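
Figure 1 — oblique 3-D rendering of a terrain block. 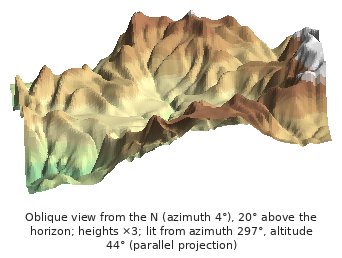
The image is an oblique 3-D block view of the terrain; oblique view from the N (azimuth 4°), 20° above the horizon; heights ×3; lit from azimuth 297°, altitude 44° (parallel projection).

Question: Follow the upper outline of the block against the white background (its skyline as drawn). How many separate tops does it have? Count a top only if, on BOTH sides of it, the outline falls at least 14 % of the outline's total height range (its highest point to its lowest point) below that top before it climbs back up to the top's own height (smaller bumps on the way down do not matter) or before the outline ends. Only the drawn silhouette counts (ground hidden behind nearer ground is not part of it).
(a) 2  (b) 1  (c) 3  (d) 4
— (a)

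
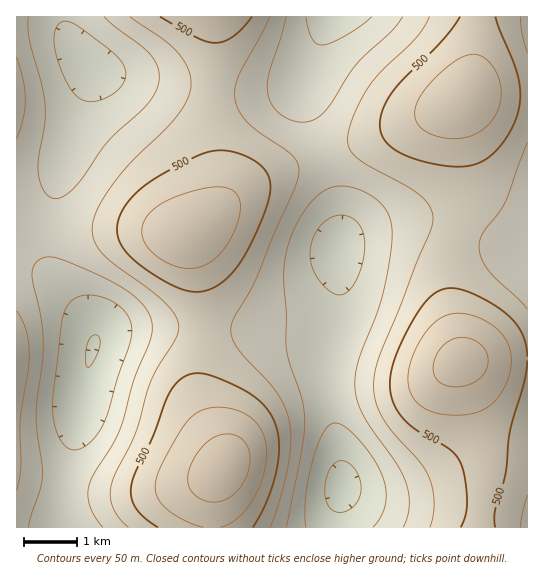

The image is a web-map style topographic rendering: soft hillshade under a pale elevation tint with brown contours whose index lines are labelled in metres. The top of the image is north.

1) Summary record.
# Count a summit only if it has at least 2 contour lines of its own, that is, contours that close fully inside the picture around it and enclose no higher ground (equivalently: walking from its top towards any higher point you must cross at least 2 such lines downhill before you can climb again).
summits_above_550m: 2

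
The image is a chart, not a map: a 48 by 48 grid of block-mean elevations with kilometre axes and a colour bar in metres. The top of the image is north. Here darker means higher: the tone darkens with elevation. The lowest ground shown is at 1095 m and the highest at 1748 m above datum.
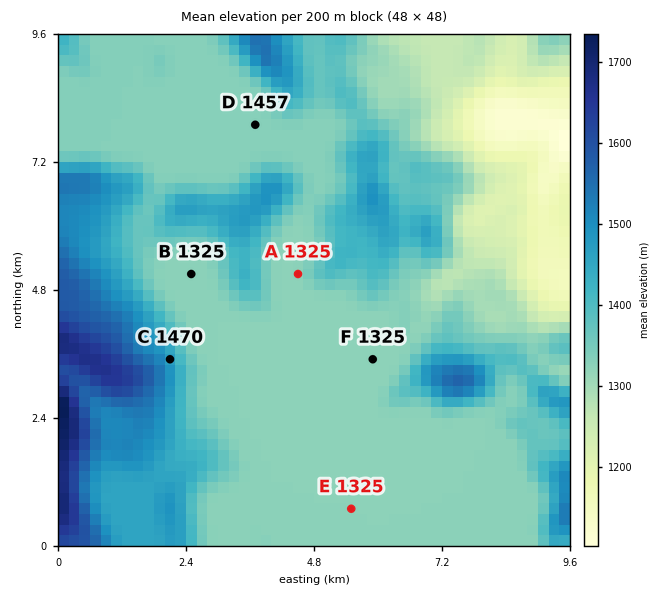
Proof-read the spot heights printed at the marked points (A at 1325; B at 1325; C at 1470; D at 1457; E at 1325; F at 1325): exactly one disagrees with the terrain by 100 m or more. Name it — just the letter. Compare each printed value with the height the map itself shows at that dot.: D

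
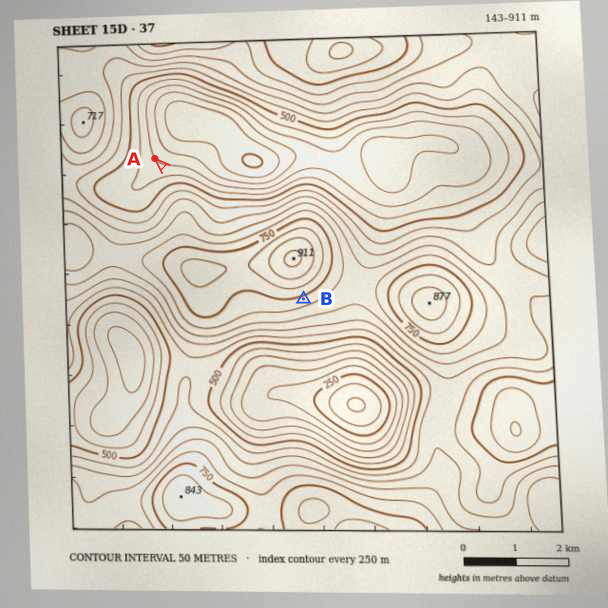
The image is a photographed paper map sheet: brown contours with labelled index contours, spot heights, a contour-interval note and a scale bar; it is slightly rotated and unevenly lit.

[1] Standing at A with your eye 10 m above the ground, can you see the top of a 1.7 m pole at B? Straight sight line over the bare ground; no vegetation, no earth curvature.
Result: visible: false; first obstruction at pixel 173 175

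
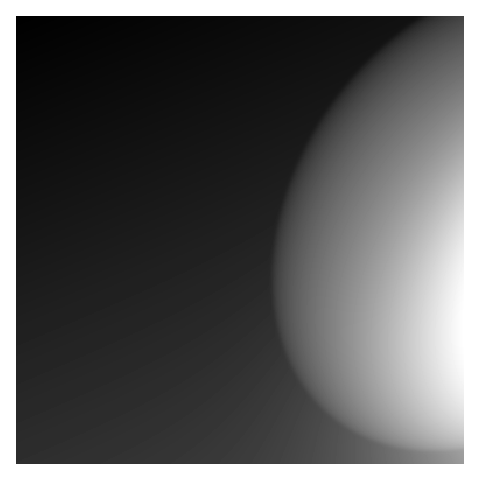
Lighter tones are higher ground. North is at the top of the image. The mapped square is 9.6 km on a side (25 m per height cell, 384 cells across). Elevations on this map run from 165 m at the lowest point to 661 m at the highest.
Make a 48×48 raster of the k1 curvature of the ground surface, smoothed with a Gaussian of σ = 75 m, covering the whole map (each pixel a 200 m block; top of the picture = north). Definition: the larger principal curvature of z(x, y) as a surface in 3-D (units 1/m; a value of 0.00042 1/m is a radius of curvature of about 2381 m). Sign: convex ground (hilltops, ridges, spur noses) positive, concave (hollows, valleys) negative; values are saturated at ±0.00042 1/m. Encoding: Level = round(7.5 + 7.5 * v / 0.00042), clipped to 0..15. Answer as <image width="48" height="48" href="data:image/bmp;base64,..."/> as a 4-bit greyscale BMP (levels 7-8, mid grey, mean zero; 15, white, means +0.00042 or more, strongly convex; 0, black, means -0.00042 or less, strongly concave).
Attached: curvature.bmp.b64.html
<image width="48" height="48" href="data:image/bmp;base64,Qk32BAAAAAAAAHYAAAAoAAAAMAAAADAAAAABAAQAAAAAAIAEAAATCwAAEwsAABAAAAAAAAAAAAAAABEREQAiIiIAMzMzAERERABVVVUAZmZmAHd3dwCIiIgAmZmZAKqqqgC7u7sAzMzMAN3d3QDu7u4A////AIiIiIiIiIiIiIiIiIiIiIiIiIiIiIiIiIiIiIiIiIiIiIiIiIiIiIiIiIiIiJqqqYiIiIiIiIiIiIiIiIiIiIiIiIit/////4iIiIiIiIiIiIiIiIiIiIiIiL/9y6qqu4iIiIiIiIiIiIiIiIiIiIiInvyqmZmZmoiIiIiIiIiIiIiIiIiIiIiK/amZmZmZmYiIiIiIiIiIiIiIiIiIiIi/ypmZmZmZmYiIiIiIiIiIiIiIiIiIiIr7mZiIiIiImYiIiIiIiIiIiIiIiIiIiJ/JmIiIiIiIiIiIiIiIiIiIiIiIiIiIiN6piIiIiIiIiIiIiIiIiIiIiIiIiIiIifuYiIiIiIiIiIiIiIiIiIiIiIiIiIiHjdmYiIiIiIiIiIiIiIiIiIiIiIiIiIiIj7mIiIiIiIiIiIiIiIiIiIiIiIiIiIiIv6mIiIiIiIiIiIiIiIiIiIiIiIiIiIh43ZmIiIiIiIiIiIiIiIiIiIiIiIiIiIh4+5iIiIiIiIiIiIiIiIiIiIiIiIiIiIiI+5iIiIiIiIiIiIiIiIiIiIiIiIiIiIiJ+piIiIiIiIiIiIiIiIiIiIiIiIiIiIiK+piIiIiIiIiIiIiIiIiIiIiIiIiIiIiK+piIiIiIiIiIiIiIiIiIiIiIiIiIiIiK+piIiIiIiIiIiIiIiIiIiIiIiIiIiIiJ+piIiIiIiIiIiIiIiIiIiIiIiIiIiIiJ+piIiIiIiIiIiIiIiIiIiIiIiIiIiIiI+5iIiIiIiIiIiIiIiIiIiIiIiIiIiIiI+5iIiIiIiIiIiIiIiIiIiIiIiIiIiIiI7ZmIiIiIiIiIiIiIiIiIiIiIiIiIiIh4zqmIiIiIiIiIiIiIiIiIiIiIiIiIiIiIn6mIiIiIiIiIiIiIiIiIiIiIiIiIiIiIj8mYiIiIiIiIiIiIiIiIiIiIiIiIiIiIjeqYiIiIiIiIiIiIiIiIiIiIiIiIiIiHifuYiIiIiIiIiIiIiIiIiIiIiIiIiIiIiP2piIiIiIiIiIiIiIiIiIiIiIiIiIiIiL+piIiIiIiIiIiIiIiIiIiIiIiIiIiIiI/KmIiIiIiIiIiIiIiIiIiIiIiIiIiIiIv7mYiIiIiIiIiIiIiIiIiIiIiIiIiIiIj9qYiIiIiIiIiIiIiIiIiIiIiIiIiIiIivuZiIiIiIiIiIiIiIiIiIiIiIiIiIiIiN+pmIiIiIiIiIiIiIiIiIiIiIiIiIiIiI/amIiIiIiIiIiIiIiIiIiIiIiIiIiIiIn8qYiIiIiIiIiIiIiIiIiIiIiIiIiIiIi/ypiIiIiIiIiIiIiIiIiIiIiIiIiIiIiM+6mIiIiIiIiIiIiIiIiIiIiIiIiIiIiI37qYiIiIiIiIiIiIiIiIiIiIiIiIiIiIjfupmIiIiIiIiIiIiIiIiIiIiIiIiIiIiM/KmYiIiIiIiIiIiIiIiIiIiIiIiIiIiIv9qZiIiIiIiIiIiIiIiIiIiIiIiIiIiIif+6mYiIiIiIiIiIiIiIiIiIiIiIiIiIiI39ug=="/>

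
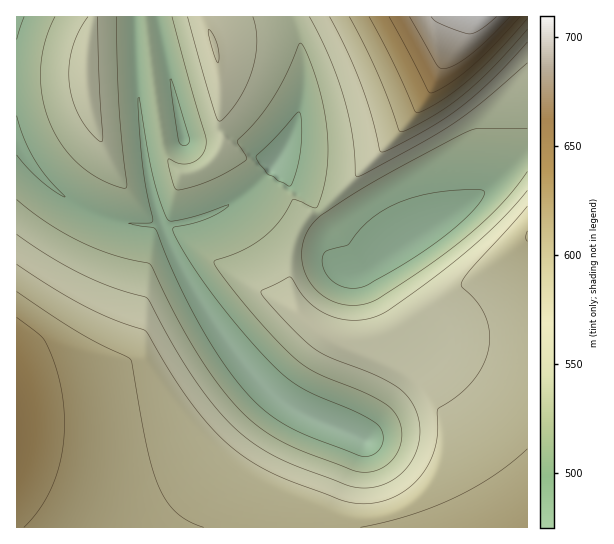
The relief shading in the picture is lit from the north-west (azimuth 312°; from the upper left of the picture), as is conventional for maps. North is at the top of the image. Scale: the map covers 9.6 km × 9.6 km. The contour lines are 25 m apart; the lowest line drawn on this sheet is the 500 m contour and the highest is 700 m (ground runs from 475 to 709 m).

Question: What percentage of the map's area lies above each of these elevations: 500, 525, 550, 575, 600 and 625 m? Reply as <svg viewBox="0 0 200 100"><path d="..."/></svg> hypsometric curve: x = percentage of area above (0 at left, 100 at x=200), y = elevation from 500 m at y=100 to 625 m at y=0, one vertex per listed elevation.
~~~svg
<svg viewBox="0 0 200 100"><path d="M183 100l-49-20-37-20-31-20-33-20-21-20"/></svg>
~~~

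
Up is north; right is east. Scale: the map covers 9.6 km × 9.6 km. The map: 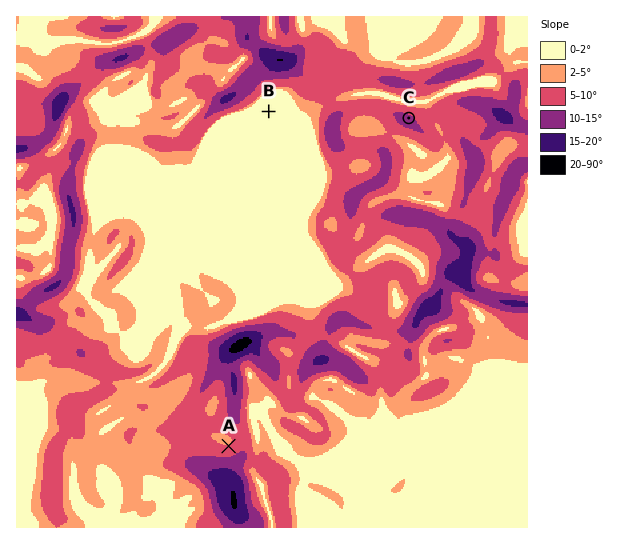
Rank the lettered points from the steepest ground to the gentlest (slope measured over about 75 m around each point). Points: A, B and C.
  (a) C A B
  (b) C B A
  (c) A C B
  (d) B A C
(a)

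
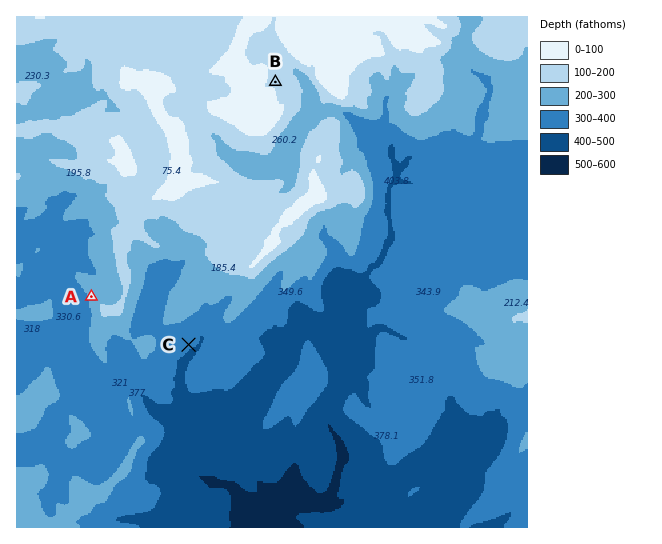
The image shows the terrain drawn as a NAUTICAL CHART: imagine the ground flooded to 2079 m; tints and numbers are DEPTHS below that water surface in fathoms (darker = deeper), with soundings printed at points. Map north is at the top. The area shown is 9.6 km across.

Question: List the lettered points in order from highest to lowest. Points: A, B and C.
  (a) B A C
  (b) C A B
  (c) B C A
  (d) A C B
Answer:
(a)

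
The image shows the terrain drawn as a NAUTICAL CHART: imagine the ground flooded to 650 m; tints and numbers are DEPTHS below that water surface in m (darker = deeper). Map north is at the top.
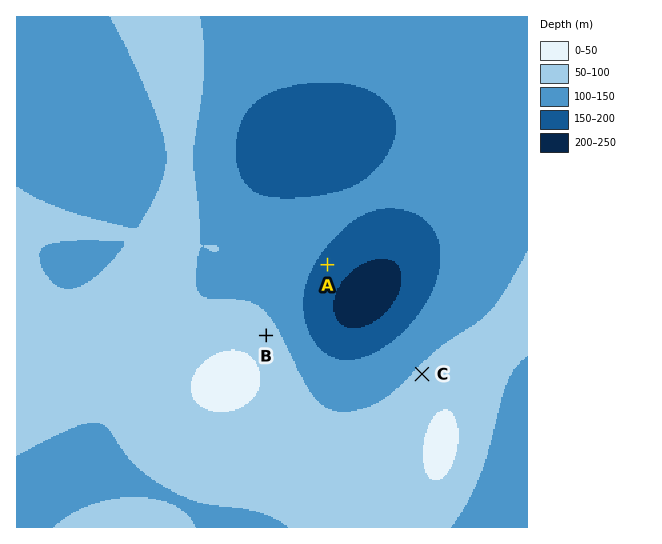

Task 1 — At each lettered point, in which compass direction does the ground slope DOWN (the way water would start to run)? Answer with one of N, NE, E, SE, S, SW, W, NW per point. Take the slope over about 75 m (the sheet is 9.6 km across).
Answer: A SE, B NE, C NW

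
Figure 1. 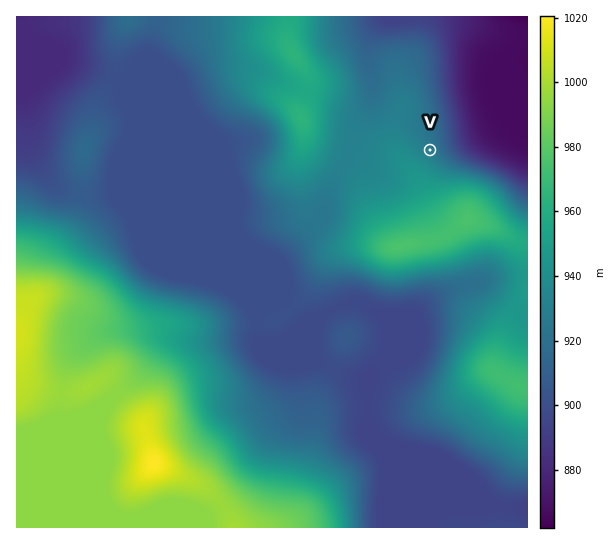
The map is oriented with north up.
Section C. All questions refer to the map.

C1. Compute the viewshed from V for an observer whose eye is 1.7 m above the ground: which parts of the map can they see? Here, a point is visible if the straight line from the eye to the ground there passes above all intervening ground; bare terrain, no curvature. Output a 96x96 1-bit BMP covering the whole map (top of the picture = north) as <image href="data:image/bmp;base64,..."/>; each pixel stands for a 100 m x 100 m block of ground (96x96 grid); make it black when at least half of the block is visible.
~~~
<image width="96" height="96" href="data:image/bmp;base64,Qk2+BAAAAAAAAD4AAAAoAAAAYAAAAGAAAAABAAEAAAAAAIAEAAATCwAAEwsAAAIAAAAAAAAA////AAAAAAAAAAAAAAAAAAAAAAAAAAAAAAAAAAAAAAAAAAAAAAAAAAAAAAAAAAAAAAAAAAAAAAAAAAAAAAAAAAAAAAAAAAAAAAAAAAAAAAAAAAAAAAAAAAAAAAAAAAAAAAAAAAAAAAAAAAAAAAAAAAAAAAAAAAAAAAAAAAAAAAAAAAAAAAAAAAAAAAAAAAAAAAAAAAAAAAAAAAAAAAAAAAAAAAAAAAAAAAAAAAAAAAAAAAAAAAAAAAAAAAAAAAAAAAAAAAAAAAAAAAAAAAAAAAAAAAAAAAAAAAAAAAAAAAAAAAAAAAAAAAAAAAAAAAAAAAAAAAAAAAAAAAAAAAAAAAAAAAAAAAAAAAAAAAAAAAAAAAAAAAAAAAAAAAAAAAAAAAAAAAAAAAAAAAAAAAAAAAAAAAAAAAAAAAAAAAAAAAAAAAAAAAAAAAAAAAAAAAAAAAAAAAAAAAAAAAAAAAAAAAAAAAAAAAAAAAAAAAAAAAAAAAAAAAAAAAAAAAAAAAAAAAAAAAAAAAAAAAAAAAAAAAAAAAAAAAAAAAAAAAAAAAAAAAAAAAAAAAAAAAAAAAAAAAAAAAAAAAAAAAAAAAAAAAAAAAAAAAAAAAAAAAAAAAAAAAAAAAAAAAAAAAAAAAAAAAAAAAAAAAAAAAAAAAAAAAAAAAAAAAAAAAAAAAAAAAAAAAAAAAAAAAAAAAAAAAAAAAAAAAAAAAAAAAAAAAAAAAAAAAAAAAAAAAAAAAAAAAAAAAAAAAAAAAAAAAAAAAAAAAAAAAAAAAAAAAAAAAAAAAAAAAAAAAAAAAAAAAAAAAAAAAAAAAAAAAAAAAAAAAAAAAAAAAAAAAAAAAAAAAAAAAAAAAAAAAAAAAAAAAAAAAAAAAAAAAAAAAAAAAAAAAAAAAAAAAAAAAAAAAAAAAAAAAAAAAAAAAAAAAAAAAAAAAAAAAAAAAAAAAAAAAAAAAAAAAAAAAAAAAAAAAAAAAAAAAADwAAAAAAAAAAAAAAD+AAAAAAAAAAAAAAD/AAAAAAAAAAAAAAD/wAAAAAAAAAAAAAD/4AAAAAAAAAAAAAD/8MAAAAAAAAAAAAH//8AAAAAAAAAAAAP//8AAAAAAAAAAAAP//8AAAAAAAAAAAAf//8AAAAAAAAAAAAfAf8AAAAAAAAAAAA/AP8AAAAAAAAAAAA/AP8AAAAAAAAAAAA/Af8AAAAAAAAAAAB/Af8AAAAAAAAAAAD/A/8AAAAAAAACAAD/A/8AAAAAAAADAAD+A/8AAAAAAAADgAD8B/8AAAAAAAABwAB8B/8AAAAAAAAB4AAYB/8AAAAAAAAB+AAAB/8AAAAAAAAA/AAAB/8AAAAAAAAB/AAAB/8AAAAAAAAB/AAED/8AAAAAAAAD/AAOD/8AAAAAAAAD+AAPH/8AAAAAAAAH8AAf//8AAAAAAAAHwAAP//8AAAAAAAAHwAAB//8AAAAAAAAPwAAA//8AAAAAAAAPgAAA//8AAAAAAAAPgAAA//8AAAAAAAAPgAAA//8AAAAAAAAPwAAA//8AAAAAAAAPwAAA//w="/>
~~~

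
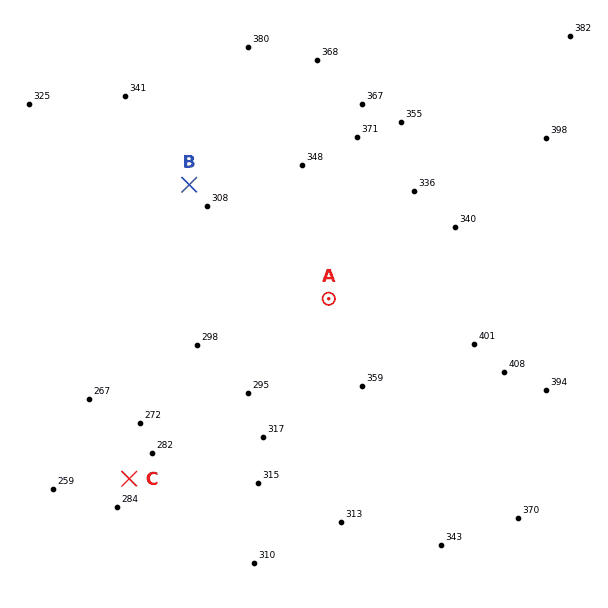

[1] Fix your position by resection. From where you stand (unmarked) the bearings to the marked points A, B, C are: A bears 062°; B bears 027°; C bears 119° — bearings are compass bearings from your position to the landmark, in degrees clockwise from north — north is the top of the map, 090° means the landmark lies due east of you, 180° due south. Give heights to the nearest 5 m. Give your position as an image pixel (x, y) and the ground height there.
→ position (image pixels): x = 60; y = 441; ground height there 260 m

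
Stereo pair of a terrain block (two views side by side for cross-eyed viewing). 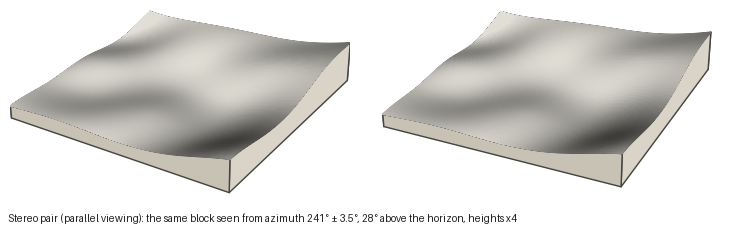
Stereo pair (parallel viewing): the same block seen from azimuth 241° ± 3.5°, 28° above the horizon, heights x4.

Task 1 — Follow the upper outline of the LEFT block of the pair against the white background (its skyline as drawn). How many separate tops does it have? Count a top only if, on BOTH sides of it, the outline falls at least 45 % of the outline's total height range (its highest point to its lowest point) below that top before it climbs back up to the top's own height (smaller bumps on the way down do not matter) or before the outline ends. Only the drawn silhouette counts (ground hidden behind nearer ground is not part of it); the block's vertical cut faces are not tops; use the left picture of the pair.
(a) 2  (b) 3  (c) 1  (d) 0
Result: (d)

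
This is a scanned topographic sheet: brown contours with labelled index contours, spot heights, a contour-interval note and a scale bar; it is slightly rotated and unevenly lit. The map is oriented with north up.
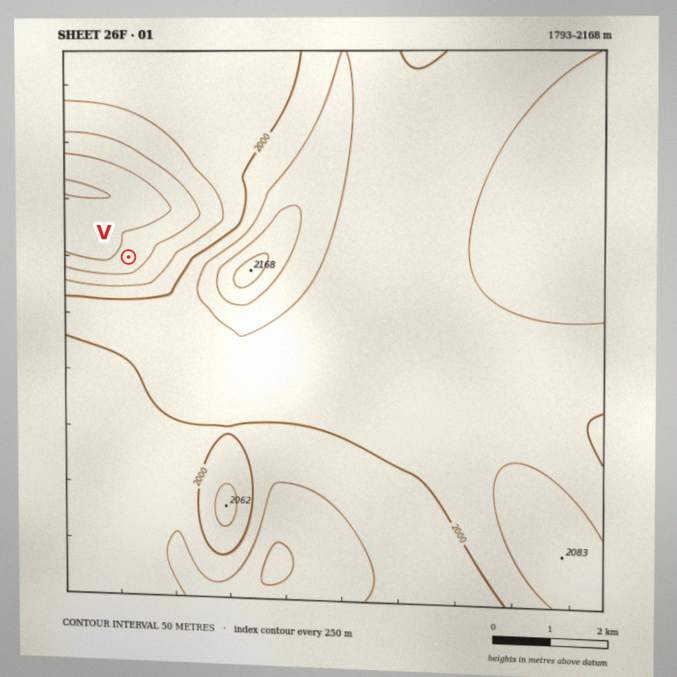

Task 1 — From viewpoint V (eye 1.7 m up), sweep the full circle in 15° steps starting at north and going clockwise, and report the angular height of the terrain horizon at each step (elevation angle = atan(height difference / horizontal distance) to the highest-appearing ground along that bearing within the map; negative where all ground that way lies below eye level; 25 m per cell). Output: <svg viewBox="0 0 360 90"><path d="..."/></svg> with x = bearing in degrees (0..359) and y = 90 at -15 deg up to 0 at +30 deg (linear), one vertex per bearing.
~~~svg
<svg viewBox="0 0 360 90"><path d="M0 56l15 0 15-1 15 0 15-1 15-4 15-4 15-2 15 1 15-1 15-2 15-1 15-1 15 1 15 2 15 2 15 4 15 6 15 6 15 4 15 0 15 0 15-5 15-3"/></svg>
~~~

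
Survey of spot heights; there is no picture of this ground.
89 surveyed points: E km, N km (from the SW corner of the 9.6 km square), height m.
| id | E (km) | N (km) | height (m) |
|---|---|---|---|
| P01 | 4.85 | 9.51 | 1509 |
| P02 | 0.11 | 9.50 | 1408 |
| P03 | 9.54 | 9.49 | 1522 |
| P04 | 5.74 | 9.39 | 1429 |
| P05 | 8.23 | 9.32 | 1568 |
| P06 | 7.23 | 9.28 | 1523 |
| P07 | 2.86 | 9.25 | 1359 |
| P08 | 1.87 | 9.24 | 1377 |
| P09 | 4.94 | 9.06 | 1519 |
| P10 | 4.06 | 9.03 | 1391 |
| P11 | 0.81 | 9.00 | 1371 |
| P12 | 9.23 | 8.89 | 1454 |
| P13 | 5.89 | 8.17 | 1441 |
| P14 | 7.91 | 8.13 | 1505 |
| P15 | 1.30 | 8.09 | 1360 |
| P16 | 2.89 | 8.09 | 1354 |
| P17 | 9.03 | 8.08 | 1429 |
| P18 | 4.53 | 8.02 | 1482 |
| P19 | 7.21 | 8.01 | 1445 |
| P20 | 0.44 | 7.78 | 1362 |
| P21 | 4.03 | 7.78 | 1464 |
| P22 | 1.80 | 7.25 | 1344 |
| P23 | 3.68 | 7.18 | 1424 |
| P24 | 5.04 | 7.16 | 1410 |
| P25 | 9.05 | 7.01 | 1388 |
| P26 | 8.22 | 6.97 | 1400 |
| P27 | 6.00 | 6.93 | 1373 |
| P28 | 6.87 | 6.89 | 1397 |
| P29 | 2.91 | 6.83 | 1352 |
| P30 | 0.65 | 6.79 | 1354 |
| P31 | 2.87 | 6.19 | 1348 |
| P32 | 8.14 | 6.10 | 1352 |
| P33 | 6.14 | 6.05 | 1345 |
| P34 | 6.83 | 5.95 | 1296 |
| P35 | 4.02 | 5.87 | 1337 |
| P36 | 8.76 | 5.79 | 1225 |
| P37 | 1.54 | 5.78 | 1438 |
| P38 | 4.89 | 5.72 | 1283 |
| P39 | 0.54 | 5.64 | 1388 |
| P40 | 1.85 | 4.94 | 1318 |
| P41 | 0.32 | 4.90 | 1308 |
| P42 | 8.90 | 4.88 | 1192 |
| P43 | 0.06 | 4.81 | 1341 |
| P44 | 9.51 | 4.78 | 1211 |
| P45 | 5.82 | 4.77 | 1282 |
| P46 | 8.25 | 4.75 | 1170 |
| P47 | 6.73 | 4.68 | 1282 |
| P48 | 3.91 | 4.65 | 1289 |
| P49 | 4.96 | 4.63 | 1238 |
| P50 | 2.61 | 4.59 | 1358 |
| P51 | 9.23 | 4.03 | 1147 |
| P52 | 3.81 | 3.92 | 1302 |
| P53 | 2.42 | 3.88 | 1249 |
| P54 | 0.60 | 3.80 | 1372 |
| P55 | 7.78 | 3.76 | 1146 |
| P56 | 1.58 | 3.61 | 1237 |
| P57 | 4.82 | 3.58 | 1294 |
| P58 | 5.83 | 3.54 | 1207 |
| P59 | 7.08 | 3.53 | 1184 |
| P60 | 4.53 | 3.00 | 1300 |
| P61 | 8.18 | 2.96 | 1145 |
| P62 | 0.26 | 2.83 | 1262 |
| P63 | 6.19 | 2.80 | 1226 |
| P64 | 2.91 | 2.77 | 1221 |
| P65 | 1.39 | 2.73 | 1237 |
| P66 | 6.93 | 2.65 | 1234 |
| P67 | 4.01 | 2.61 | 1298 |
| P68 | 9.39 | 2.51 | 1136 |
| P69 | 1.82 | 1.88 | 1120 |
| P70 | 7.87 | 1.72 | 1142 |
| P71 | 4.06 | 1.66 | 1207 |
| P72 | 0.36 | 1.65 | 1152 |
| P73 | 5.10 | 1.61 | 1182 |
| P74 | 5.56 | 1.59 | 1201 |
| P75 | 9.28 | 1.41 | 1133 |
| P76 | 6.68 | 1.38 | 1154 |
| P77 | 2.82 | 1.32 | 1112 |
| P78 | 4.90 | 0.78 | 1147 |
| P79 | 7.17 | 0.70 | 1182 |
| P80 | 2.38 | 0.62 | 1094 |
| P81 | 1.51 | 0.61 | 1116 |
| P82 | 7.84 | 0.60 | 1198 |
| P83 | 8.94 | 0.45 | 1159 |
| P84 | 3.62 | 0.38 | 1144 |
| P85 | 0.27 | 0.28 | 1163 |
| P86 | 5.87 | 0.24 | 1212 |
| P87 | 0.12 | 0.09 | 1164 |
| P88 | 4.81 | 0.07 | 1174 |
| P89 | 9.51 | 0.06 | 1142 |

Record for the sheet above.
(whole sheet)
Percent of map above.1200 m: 71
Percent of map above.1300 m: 51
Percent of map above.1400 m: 15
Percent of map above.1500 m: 4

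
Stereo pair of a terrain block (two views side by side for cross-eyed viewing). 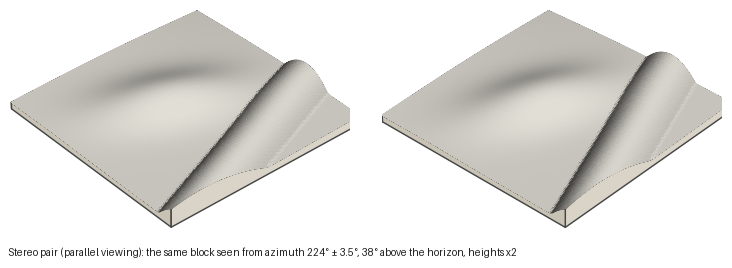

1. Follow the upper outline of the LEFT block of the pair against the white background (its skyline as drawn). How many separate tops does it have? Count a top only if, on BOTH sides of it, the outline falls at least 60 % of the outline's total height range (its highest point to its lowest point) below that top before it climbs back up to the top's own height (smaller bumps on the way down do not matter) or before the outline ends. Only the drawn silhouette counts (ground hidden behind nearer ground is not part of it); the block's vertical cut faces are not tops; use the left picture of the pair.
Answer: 1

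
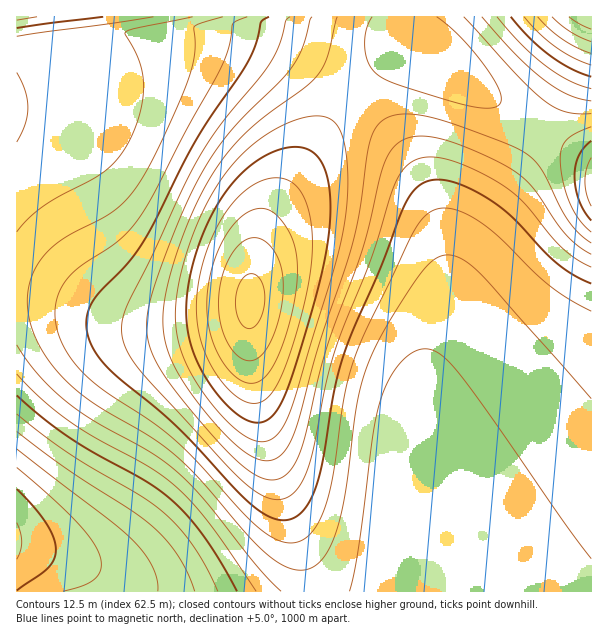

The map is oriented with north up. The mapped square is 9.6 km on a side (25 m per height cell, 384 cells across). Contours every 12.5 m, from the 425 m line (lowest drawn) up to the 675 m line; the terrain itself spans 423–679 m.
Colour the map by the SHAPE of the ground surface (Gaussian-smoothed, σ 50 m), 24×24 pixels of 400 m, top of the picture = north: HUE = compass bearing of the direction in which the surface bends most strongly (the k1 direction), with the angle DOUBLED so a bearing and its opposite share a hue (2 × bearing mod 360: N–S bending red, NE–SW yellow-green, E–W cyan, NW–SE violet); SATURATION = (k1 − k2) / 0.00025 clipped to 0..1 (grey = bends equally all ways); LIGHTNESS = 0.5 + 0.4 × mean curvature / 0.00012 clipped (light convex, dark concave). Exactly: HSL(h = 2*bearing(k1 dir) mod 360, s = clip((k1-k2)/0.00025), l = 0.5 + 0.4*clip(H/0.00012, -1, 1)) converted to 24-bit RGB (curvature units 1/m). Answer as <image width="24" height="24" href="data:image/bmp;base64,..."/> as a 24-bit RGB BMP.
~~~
<image width="24" height="24" href="data:image/bmp;base64,Qk32BgAAAAAAADYAAAAoAAAAGAAAABgAAAABABgAAAAAAMAGAAATCwAAEwsAAAAAAAAAAAAAkpZYjnZPiGZPhWRWgWVce2BfeF5neFtrf19okHpoo6Zvla9yeadvaZd3aIeCbX6Adnx8fnx5gnx4g3p4g3h4gnl6gXp8gXt9in1WiHJVh29YhW9cgG1geWVidF5ndlxrf2JmmItqpbFylrh1dqtvZ5V8ZIOFaXZ+c3d7fHp5gXt5gnt5gnp5gnp7gXt8gXx9hXhbhnVch3ZehXZhf3Jjd2dkcl9qdF1tgWhnoZ9wp7x4l8B5cqxwZZKEYHiDZW9+cHJ8fHl7gHt6gXx6gXt7gXt7gXx9gH1+g3dhhnhih3pjhXplf3VodWhocWFxdWF0hHZvoqt3qcZ/l8R+cap2Y4+MW22CYWh+bm98enh8f3x7gX17gX18gX18gH19gH1+gndphnpqiH1rhn5tfnhvdmxzbWJ1cmV4iol2o7Z9rM6Gl8aBcaZ8X4GLVmOBXmJ+bW19eXh9f3x8gH58gX59gH59gH5+gH5+gndyhntziIB0h4J3f3p4cm18aWF9cGl+i5J9qMGEr9SLlcaBb6B/WnKGUlp/XF1+bWx+eXh+fn19gH59gH9+gH9+gH9+gH9/g3p+hn59iYSAh4WCfXyGb2qHZ1+HcmyGkpyDsMmJtNeNlMJ9aph+VGeATlR8W1t+bGx/eXh+fn1/gH9+gH9+gH9/gH9/gH9/gn2Jh4SLiIiNhomPenuRbGaSaF2ReHCPnaWJu9CQu9mOlr15Z415T2B5S1N4WVx8a2x+eHh/fn1/gH9/gH9/gH9/gH9/gH9/fn+RhYiTiY6WhouYd3iaaWCcalmagnSWq62Qx9SXxNiRnbh6Z4R1TF1zSFVzV2B6aW9+d3l/fX1/f39/gH9/gH9/gH9/gH9+f4WWho6ZiZOchIydcnOfZ1qhbFagi3ictbKX0dehz9eZq7OAbX93Tl1yRllyUmV5ZXF+dHp/fH2Af39/gH9/gH5+gH59gH98f4yZhZOciJWegYqebGyfY1ShbVOiknygu7ae2Nip1NGhsqaJhXSDVF93R191Tml6X3N/cHmAen1/f35/gH19gXt7gXt4gX12fpGZg5ebhZabfYeaZWScXk+dalOglYGgv7qi19Wt0cWktpWNl3WMYV+BTWV8S2t+WHKAaneAeHp/f3t+gXl6gnR0hHNuhXdpfZWWgZeVgZWWeIOTX1+UV0yUZVSalYadwb6h1NGqyriguYqPp3aTgWuPWGiETGuCUm2AZHJ/dHZ9fnd7gXJ3hGpviGJgjGlWe5KNfZKKfY+KdH+LXF+KTkuLXVaSkoiawsCc0MygwaqVt4GOsXeRm3aWZmqLUGeFT2WAX2p8cG96fHF3gGt1hmBwj1Njm01IeY6Deo1/eol/cnyCW2GBS0+CV1yKhZaSwL6VzcSVt56GrnWCsniHpH6OfXKQVmCGTlp9Wl54cGl2eWxyfGZ0hFt8lk6AtUZvd4p6d4l3d4R2cHt8XGV6S1l8VWeFfpOHu7eOyreOtpF7oW9zrXt8qIKGlHiTY1uGUU55XFdzcWRzdmltd2d1cFyAf1CavV3Ad4Z2eoV1eYF1cHl3Xmt3TWN5UnGCc5GDsq+IxKqKuIh+onp/p4aBqISCmXSKd1qGYE14ZFRxcmNwdWxtbXJ3W2yGSl2iZmDGeoR2fIN1e4B1cnl0Y3F3UW15UHqBZo9/nqWBuaGIt4mEqYGHp4aDqH19nWqCilWJcEx6blV1dWh0dHx0boqFV5adPJi0P5/SfYJ3foF2fX92dHp0aHZ4V3Z7UIB/XIt5gJp0qp6CsIyDrIGDqn6AqXN6ol59j1CDfk6BdV19c3SAeJKLcqOZXrOuOsbGJdXVfoF5f4B4fn94eHt3bnp6X3x8VIB5VodyZZFmmZx2po17qn55qnN1qmd0pFd7lVKGh1mLdmyLepSYfauje7ivbb+6UMTBMsS2gIB6gIB6f356e3x5dHx6aH16XIB2V4NtXYhifpBomoxuonttp2loqGBwo1p+m12QiGyWfYqcgq+sg72zf8K6dcC/YrS6TKyugIB7f4B7fn57fX17eH18cH17Zn92Xn9tXIFib4RijIpml3pmnmlloGRynmmGmnWbgoOeiKqtibuyhsGzfr6zcrS0ZZqoXYGWh3ypfXqTe32GfH2Ae31+d319cH15aH1yY3xoaX1jfYFniX1qknNtlXR7l3+QjYmbjqOoj7WtjLqphLeieKyZbJyUY4KKXWZ9wbL4ycD8y8X+0sz/08z/08z/0sz/yMP/vLb+sKr7pp3znpPnmozVlozAkJCxkqGskq+qj7Ggia2SfqSCcpRyaIBpX25oV1xm"/>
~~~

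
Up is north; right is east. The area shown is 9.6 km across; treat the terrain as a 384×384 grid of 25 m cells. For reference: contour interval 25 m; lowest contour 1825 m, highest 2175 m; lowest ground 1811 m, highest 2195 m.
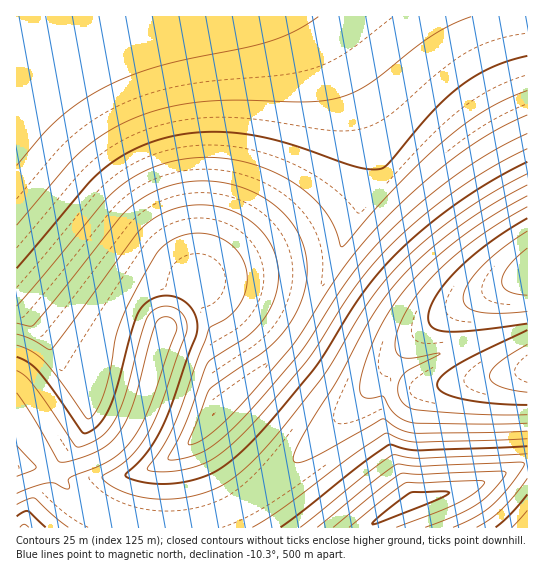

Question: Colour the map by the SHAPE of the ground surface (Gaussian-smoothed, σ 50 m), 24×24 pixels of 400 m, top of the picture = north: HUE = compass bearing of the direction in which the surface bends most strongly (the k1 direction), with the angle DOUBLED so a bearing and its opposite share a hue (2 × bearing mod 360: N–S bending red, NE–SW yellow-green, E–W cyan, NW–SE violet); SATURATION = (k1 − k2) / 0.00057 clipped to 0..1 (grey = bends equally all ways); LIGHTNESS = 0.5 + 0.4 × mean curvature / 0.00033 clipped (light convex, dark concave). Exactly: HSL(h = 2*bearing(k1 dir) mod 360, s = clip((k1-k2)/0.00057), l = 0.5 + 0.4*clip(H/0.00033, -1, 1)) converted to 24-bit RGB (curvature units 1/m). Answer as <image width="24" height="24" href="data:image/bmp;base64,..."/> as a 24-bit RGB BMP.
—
<image width="24" height="24" href="data:image/bmp;base64,Qk32BgAAAAAAADYAAAAoAAAAGAAAABgAAAABABgAAAAAAMAGAAATCwAAEwsAAAAAAAAAAAAA8tuZe1xsfFJff01OhF5Lh3FLiINMfIdLbIZLXoRLUIFNUX9YWn9kZn9vdH95hn2D8pXq/sj/qnu4hoCShYaNgZOBc5t4YpJx4ahNv0mOg0xpikxck1lOknZSkoxVg5BUcI5SXI5OS4hPS4RZT4NhWINpZINyc4J6hH9/oICc683+3cn/4sr/xKDkiJGZeo2DALI8nbgAMa0AKWD/rIz52p7/8Ijvl5xoeJdhXZpZU41eTYhgS4ViToVmVoVsY4Z0coZ7gaZ9b8qReneUhn2hxZHp88z/8bD7jE2JnEiY71WJK4cBADMMgVpxyWzC/8zzxYF+bJdwYY1uVolqTYdnSoZmTYZpVohtYolzieJzWGyDdYN1eoV6e4SFe3yIwn7QhEt3hFB5nVl179ObQrCIADMvgnFvjXF1/8zcp4N+col6Y4hzV4dtToZoSoZmTYhmVoVpjuhXUFtidoVceIVgd4NkdoFodX9tgk5zgll4Z5l4+vbRfpqbADlLVnKBgXx3qop4/8zcn32Pc4V7ZIVzV4VsToVmSodlToxkstg+TFdHcYVGcoVIcYRLcIJOboFSc1hqf2V3feWIuJlyx5WERW+LBTRZgX98nqR5t7F6/KrWpXuRdIJ5ZYNxVottTYptS4htzotHU1tEboQ/b4Q/boM/a4JAaIFBWWhoaL1lbb9vb4R23ayEfICCABszf4KDqa99mKN2jXqF/KTTqXmPc4p8Y495Vop1TYdxqU20ul3WvE6AdYZIcIREbYRCaYNAW4OEdOmHcoR4cIN41K15ioJ5ACE3a4GKrKRwqa5ydn95h3J5/KTFoIGAcoh+Y4V3VYNwTIRqTIpsbVvQw4rzy4z4sGDXeY9Sc+G7dJeAdYJ6coJ5q5twuIlrLxRSBzERhtomhKRreHJyfHdzlnJx+J+lhYJ9cYB3YX9vVIBmTIJcSYVSS4dLU45UkGPX0p3+fJCJe4F9eIJ7dYJ6c4R33lx9fSmdG6nLXOmVdXVwd3Zxe3pygH9z2oN6x3x6gnl5cHxyYn1pVn5dToFQToNKUYNJVoNLW4JPgoGAf4F+e4F8eIF7dYJ6coSLdGrFZZu5b3RwcnRwdXdweXtxfYByiIhz9JyTj3d/gnd6c3tyZnxmXH9aWIBSV4FNV4FKWIBJhH+AgoB/f4F+e4F8eIF7dYJ5cX51c3BwcXNxcXVxc3hxdnxxeYFyfYVzyIt3yHl8jnaEhHd/fH11cH1saH9iY39ZX4BTXH9Ohn+BhH+AgoB/f4F+e4F7d392d3F0dHN1cnR1cnd0cnpzc35ydoJzeoZ0gYt1446Hl3aMkXaLiXiGgXl+en10cn5sbH5jZ39ch36Bhn+AhH9/gn9/gXt7fnN5e3R6dnR5dHV5c3p6c314dIB3dIR1d4d1e4l2s4t4vnqHl3eTlHeSj3iOiHmIgnl/fX52dn1viH6Bh36Bhn6AhXx+hHV9gXV/fXV/eHV9dXd9dXx+dYB+dYN8doZ6doh3eYl3fYp4x4B+mXmUmHiXlXiWkXiTjXiPiXiKhHmDiH6CiH6BiHyAh3eAhneChHaEfnaDeXaBdniBdn2Cd4ODd4WBd4d+eIh8eYl6e4l5mYp6sHuKlnmWlniXlHiXkneWkHeUjXiRh36CiH2BiXmCiHmEiHiGhHiHgHeGe3eFeHmFeH6FeIOGeYeFeYiCeoiAeoh9e4h7fYd8pnx8lXqRk3mUk3iWk3iXkneXkXeXh36BiHuCiHuEiXqGiHmIhHmIgHmIfHmHeXqHeX6HeoOHeoeHe4iFe4iCfIeAfIZ+foV9iId9nXuFj3qPkHmSkHiUkHiVkXeXhn2Ch3yDiHyFiHuIh3uIhHqIgXqIfXqIe3uIe3+Ie4KIfIWHfIeGfYeEfYaBfoV/foR+gIN+jn19jnuJjHqMjHmPjXiRjniThX2Chn2Eh32Gh3yHhXyIg3yIgXyIfnyIfHyIfH+HfYKHfYSHfoaGfoWEf4WCf4SAf4J/gIF/gYB/jHyBiHqIiHqKiXmMinmOhH6ChX6Ehn2FhX2GhH2Hg32HgX2Hf32HfX2HfX+HfoGGfoKGf4SFf4SEf4OCgIKBgIGAgYCAgX9/g31/h3uEhnuGhnqHhnqJg36ChH6DhH6EhH6Fg36Fgn6GgX6GgH6Gf36Gfn+Ff4CFf4GEf4KEgIKDgIKCgIGBgYCAgX+AgX6AgX6AhHyBhHuEg3uFg3uGgn+Cg3+Cg3+Dg36Egn6Egn6EgX6EgH6FgH+Ef3+Ef4CEf4CDgIGDgIGCgICBgYCBgX+BgX+AgX6AgX2BgX2Bg3yCgnyDgXyE"/>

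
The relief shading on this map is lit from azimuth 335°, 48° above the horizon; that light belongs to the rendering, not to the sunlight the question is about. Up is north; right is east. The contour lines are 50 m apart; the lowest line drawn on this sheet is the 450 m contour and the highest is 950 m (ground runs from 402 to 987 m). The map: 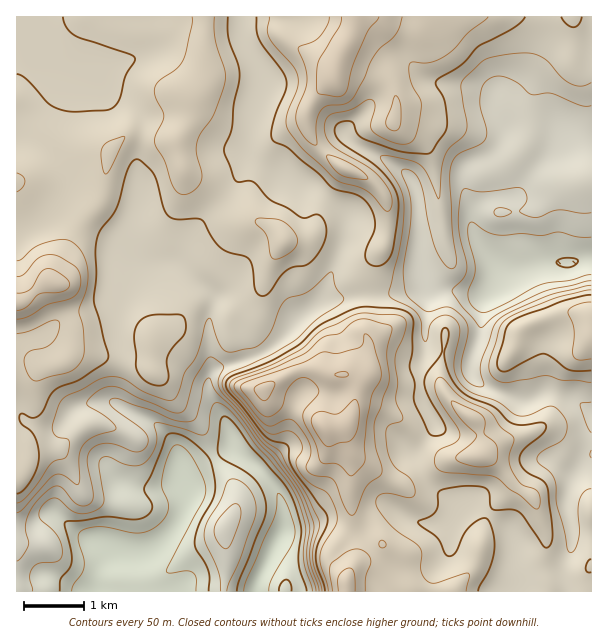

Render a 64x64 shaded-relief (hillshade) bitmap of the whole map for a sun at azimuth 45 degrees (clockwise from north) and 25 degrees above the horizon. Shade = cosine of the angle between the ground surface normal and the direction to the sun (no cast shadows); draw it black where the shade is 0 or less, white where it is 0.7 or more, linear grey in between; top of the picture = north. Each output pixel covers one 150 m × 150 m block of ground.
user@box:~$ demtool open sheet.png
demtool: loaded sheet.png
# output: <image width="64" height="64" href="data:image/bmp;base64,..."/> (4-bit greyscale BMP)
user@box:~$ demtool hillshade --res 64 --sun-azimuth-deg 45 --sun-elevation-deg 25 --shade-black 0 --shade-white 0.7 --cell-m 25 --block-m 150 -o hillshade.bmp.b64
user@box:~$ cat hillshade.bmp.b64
<image width="64" height="64" href="data:image/bmp;base64,Qk12CAAAAAAAAHYAAAAoAAAAQAAAAEAAAAABAAQAAAAAAAAIAAATCwAAEwsAABAAAAAAAAAAAAAAABEREQAiIiIAMzMzAERERABVVVUAZmZmAHd3dwCIiIgAmZmZAKqqqgC7u7sAzMzMAN3d3QDu7u4A////ALu7y6mIiZmZmYhlesuXeagAAozKmZq7qru6mZmYiZiIu7qqqZmZmZmZiGVpu6h5pgAEnMqZqru6q6qqmYiJmIiqmImqqaqqqZiHVFirqYiDACesupmau7uqqqqpiImYiKmHi8yqqqqZmIZDWKu6mHIAWau6mZq7uqmZu6mIiamIqYi93KqZmZmYdkRYu7uYYgFpq6qZq7y6mIm7qYeJuoiqm97bqYiIiZiGRGmru6hiA2mqqZvMzLqYisyphnq6h6u97bmHdmd4mYZVeau7qWIDaJmZvN3Lqpmay6hli8qHq83adVVVZniZh2aJq7uoUQFWeKrN26qZmZq6l1Wc2nWbzJZEVmZ4maqYd4mrvLlAAUVYq8ypiJmZmql2Vq3ZZZmpYzV5mJmru6h3eavNyCABRFmruoeJqpmZh2VXztlmiJhTSLy6qrzLqXZorN3HAAJEaaqXZ5upmZiHZnreyXiZmGRq3bqqvMuYdVi97aMAA1RpqYeKu5iId2ZorO3KmaqpZYzcqYiruphlac7rUAAEVWmZirzKdmZVVYvd7cqaqql3rduXd5u6h1WL3ccAAEVWeJq83LhmVURXve3cqZqquom9yXZnm7qGVqzLcQAFZWZ4q93Ll2d2Z4rNy7qZqqq6mrunZVebuXRXvKcQAEZDV4m93bqYiZmZu8upmZmqqru7uYZVaby4Q1i6gwADVBFYis3cqImqqZq8y5mImqqqu7qph3is3ZUjarpQABVSAnmazcuIm7l2ebzcupmru6qruqmavN3ZUiWbuAAARkIVqpvNuYm7pjNqzu3Lu7y7mZq6qrzdyoQSWbyjAAFnZWm7q8ypq8tzJa3//su8zLuImrqqzMqFMSWbu2AABYmYmrqay7vMyUJc///tuqvMqXeaqImqhkIjWKu5EAA3qqmZmYq7u8unNc///bqZmrqHd4mHd4dkMzV6u7cABIqqqXd3eaqry6Za//2od3iIiHZ4iHd3dlREV5u7piOLzMuoZmeJqr3cp43/2FRXd3dlVYiIiIiHZmZ5u6qoaLzMzLmHmqq73tuprf6mRGd3dlRVmZmZmZmYiIq6mqhnmru7u6q7u7vey7qs3KZVeIh3ZVaZmZmqqqqIiqmaqFZ4mrqqqru7q9y7uorMqGZ4mYh2ZpmZmaq7uYeJqZqoZ4iJqqmJu6may7vKeby5ZWiZmYdmiZmZmrupiJqpmrh4mImqqYm7mJvLvMp5zMplaJmYdmd4iZmby6mJmqqrqHiYmaqpibupvdzN2ore64Z5qph2d2eIiJvLqZmqqqqpiJiZqpmZqqve7e/9vO/9qZq7uYeJiId3m8upmaqqqqmImZmqmImqq93e//3M7/27u7y7qqqph2aby6mZmZmqupiIiZmIiJmau83v7Kvd26qru7zMzKmHeKzLqZmZmaqpiIiImYiIiHiZq83Kmau6qZqrzN3dqYirzcupmZmZqpiIiIiZiJmIeIiazLmIibupmaq83c2Zms3d26mZmZmZiIiIeIiImZiIiJrMqHeKzKmZmru7vJmbzd3bqZmZmZiIiIh3iIiZmYiIisyoZpzcqYiZqqmamavMzcupmZmZiIiIiHd3iZmpmIeKzKdnvuuYiImIiIiZq7u7uqmZiIiIiIiHd3iaqqqYiJvMp2jO2od4iIh3d5mqqqqqmZmIiIiIiId3ebuqupiIm8ynad7IZ3h3d3d3mZmZmqmZmZiIiIiIiIib3Lu7mYd6zKdq3admd2Z3d3eZmZmZmZmZmIiIiIiImrzcq7uphmndp2rclmeIeIh3d5mZmZmZqpmYd3iJmZmrzMuquphkWt2me9uHiZmZiHd4mZmZmZmqqYdmeJmZmrzMuqqodkNs/qZ724eJmZiIh4iZmZmZmauph2Z4mZqqu7qqmXZDJJ/+lXzah4iIiIiIiKqqmZiJq6mHVnmqqqq7qpmHQiNZ//x1jMqIiIiIiIiZqqqpmImqqXZWiru6qqqpmGQSWc//2ESMyYiIiImZmZmqqpmYiJqodlaby7qqqZmGMjfP//x0NZu5iZmJmZmaqqqqmZiImph2Z6vLqqqZiGQknf/8lTNHq6iImZmZmZmZqpmZmZmamHZ4q7qqqZiHQ0jf7JYyNXmqmIiZmZmpmZmZmZmZmaqZh4mrqZqqmHZDfO64VDNoqqmZmqqZmqqZmJmZmqqqqqqYiaqpmqqYdkWc24ZlVpqqqqq7upmZqZiImZmqqqqqqpiJmZmqqph2VpuoZnZ4q7qru8y5mJmpiHeZmqqZqpmph3iJmqu6mYdmmoVWd3iru7u8y6mImZmHd5qqmZmZmZh3eImaq7qZh2aIZWiHeKu7u8zLqYiZmHZnqqqZmZmZiHeImZqrupmIZmdmmph4rMy7u7qZiIiHZmeqqZmZmZmIiJmZmru6qYdlVmi7qIm8y6qqqpiIiHdmeKqZmZmZmZmZmZmavMuphlRGebupmrupiImZiHd3dmeZmZmZmZmZmZmZmJq8y5hkRFeJq6qquoiIiJmHd3d3eJqZmZmZmZmZmZiIms3Kl0NGeImqqqqpiIiZmYd3eHeJmpmZmZmZmImZiIibzLqFNHmZiKqqmZh4mZmYiIiIiImamZmZmZiImZiIiJvMuWRHq6mImqmZmIiZmZiIiIiIiJmZmZmImZmZmYiIm8uoZXq7qYiJqZmZiZmZmIiIiIiImZmZmIiZmZmZiIiau6h2irqYh3mpmqmZmZmYiJmZiIia"/>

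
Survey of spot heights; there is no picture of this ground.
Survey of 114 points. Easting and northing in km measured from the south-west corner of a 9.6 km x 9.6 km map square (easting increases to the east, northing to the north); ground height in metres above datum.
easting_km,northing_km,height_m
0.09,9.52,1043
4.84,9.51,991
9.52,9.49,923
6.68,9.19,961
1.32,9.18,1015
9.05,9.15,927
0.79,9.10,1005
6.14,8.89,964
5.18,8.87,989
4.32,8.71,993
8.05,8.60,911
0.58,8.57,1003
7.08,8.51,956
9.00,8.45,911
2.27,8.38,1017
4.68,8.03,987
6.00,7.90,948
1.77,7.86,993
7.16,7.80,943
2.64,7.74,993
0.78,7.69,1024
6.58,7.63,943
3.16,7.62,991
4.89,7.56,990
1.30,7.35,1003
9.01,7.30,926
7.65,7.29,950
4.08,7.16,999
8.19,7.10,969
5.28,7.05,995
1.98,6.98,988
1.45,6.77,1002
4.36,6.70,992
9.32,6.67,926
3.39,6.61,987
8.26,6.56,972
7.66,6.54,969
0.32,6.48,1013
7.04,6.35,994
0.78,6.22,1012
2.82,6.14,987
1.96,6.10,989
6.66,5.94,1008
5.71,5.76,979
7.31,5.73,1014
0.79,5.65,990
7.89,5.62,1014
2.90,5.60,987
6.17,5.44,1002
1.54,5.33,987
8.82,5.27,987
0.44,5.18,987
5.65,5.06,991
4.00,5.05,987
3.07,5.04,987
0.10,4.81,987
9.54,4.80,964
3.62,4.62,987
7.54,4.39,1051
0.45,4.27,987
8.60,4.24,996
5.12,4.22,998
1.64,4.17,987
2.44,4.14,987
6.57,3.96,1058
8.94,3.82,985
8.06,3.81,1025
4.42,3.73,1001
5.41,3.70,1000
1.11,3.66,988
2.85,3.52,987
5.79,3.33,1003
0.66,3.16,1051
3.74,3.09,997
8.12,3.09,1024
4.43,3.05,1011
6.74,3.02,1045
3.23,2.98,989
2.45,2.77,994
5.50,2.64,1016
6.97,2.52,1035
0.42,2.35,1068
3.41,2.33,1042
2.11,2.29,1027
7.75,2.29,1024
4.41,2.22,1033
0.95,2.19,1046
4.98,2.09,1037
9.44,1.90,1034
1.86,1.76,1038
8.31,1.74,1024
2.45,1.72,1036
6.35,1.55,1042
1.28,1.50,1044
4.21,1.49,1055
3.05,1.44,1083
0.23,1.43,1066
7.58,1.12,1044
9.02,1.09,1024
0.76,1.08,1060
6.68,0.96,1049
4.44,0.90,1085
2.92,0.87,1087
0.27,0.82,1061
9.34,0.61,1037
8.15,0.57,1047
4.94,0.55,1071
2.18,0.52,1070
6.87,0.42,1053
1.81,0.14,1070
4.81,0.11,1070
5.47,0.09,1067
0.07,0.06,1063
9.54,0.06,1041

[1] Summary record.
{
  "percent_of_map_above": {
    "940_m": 95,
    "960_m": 89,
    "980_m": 84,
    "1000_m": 51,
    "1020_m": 38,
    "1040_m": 21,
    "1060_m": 10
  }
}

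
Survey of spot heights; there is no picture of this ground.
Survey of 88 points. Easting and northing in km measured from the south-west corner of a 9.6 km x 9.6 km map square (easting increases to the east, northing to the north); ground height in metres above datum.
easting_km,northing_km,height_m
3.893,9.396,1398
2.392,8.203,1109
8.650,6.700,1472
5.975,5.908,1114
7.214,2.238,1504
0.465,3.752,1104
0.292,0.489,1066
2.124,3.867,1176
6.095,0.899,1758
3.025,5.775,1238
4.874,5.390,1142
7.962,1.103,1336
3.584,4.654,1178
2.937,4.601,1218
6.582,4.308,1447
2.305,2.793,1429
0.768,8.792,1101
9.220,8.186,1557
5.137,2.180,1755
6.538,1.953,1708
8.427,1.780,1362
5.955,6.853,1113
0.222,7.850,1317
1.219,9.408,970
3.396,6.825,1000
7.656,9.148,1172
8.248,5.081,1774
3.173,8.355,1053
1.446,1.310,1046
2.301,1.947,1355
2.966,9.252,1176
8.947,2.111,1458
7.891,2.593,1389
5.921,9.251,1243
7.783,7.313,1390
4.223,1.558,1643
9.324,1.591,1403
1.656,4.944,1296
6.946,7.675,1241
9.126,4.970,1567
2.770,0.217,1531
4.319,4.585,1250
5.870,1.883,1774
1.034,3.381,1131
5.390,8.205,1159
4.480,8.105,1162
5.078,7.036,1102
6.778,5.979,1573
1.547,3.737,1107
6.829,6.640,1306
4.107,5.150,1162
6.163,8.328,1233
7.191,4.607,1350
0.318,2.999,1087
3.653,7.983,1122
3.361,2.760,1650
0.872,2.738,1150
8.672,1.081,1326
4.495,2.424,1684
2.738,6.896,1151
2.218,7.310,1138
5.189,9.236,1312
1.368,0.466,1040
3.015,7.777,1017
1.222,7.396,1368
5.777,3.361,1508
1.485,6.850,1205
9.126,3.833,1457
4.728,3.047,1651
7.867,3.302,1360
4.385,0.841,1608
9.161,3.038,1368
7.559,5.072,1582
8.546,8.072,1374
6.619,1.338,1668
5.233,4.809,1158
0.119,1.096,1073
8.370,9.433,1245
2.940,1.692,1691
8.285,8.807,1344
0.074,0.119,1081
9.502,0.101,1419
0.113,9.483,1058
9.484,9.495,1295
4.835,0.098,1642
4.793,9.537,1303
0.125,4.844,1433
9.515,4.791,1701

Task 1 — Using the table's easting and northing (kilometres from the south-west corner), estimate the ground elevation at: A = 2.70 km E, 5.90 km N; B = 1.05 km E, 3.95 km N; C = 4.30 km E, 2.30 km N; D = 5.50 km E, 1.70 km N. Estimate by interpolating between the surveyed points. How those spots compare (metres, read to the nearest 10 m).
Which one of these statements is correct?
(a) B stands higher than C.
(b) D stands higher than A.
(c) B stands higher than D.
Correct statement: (b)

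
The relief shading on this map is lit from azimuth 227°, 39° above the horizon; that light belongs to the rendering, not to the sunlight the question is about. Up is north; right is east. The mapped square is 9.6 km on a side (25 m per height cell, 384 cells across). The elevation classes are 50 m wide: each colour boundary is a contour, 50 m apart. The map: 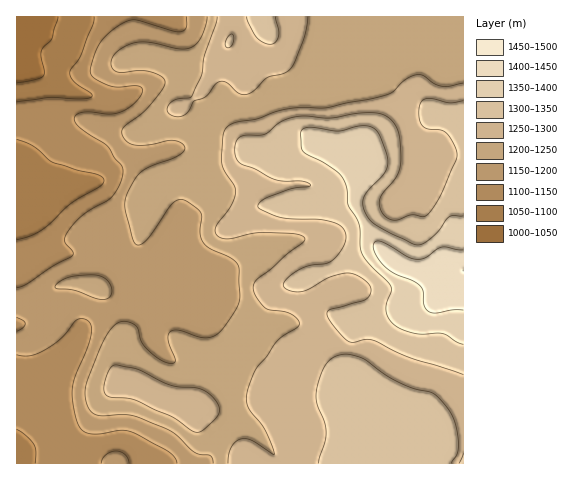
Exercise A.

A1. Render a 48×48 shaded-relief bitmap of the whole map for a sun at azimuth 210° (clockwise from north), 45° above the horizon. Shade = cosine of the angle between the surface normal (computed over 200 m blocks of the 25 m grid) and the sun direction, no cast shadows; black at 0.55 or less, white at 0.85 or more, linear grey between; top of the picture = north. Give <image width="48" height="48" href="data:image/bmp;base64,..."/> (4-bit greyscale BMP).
<image width="48" height="48" href="data:image/bmp;base64,Qk32BAAAAAAAAHYAAAAoAAAAMAAAADAAAAABAAQAAAAAAIAEAAATCwAAEwsAABAAAAAAAAAAAAAAABEREQAiIiIAMzMzAERERABVVVUAZmZmAHd3dwCIiIgAmZmZAKqqqgC7u7sAzMzMAN3d3QDu7u4A////AIiYiIiHdniJq8u6mHRHqpiIiImZmIiYiJmZiIiId3iavMupl1RYuoiIiJmqmIiYiJmZiJmZiJq8zduZhkR6uXiJmZqph4iHd5mYiau6qrzN3duZhmirl3iZmaqYd3dmd5mYmbvMzN3d3cqZiJu6h4mqmZmHZmVWd5mImrzMzN3dy6mHeKuod4mqmIh2ZmZneJiImru7u8zLmHZUWKqIiImph3dmZmd3iIiImqqqqqqXVVMjaJmIiImYd3ZmZneIiIiIiZmZmIdUNEM2iJiIiImId3Zmd3iIiJiIiIiIh2UzRVZ4iZiIiIiId3d3eIiIiJmYiIiIdlQ0Z5mpmZh4iZiHd3d4iIiJmamZmIiIdURWiqqZmZh4iYh3d3iIiZqqu5mZmZiHZlVomoZWiZiId3d3iIiJq7u7u3iJmZmYdmeIh0NFeJiHdmaJqZmavLu7qoiIiJqYdmd3ZUVnd4iId3irqZmrzLu7qpmIiJqpdmZ2ZniId3iJmaq6mIiry6u7uqqpmau6hmd3eIiIh4maq7qYdmeaqZqqu4mqqru6h4iIiIiIiKqru7mHd2eJiImpqmeJmqqYZ4iIiIiIiaqqqqmIiIiamaqpmWZmeIdlV4iIiIiIiph3iIiImZvN3MuqqndlVVVFeJiIiIiImpdmZ3d4mbzv26mZmIiHZVZ4mZiIiIiJqph3ZmZnib3tllVnZXiIiImqmYiIiIisy6mIdmVnib3IQiRVQ2Z4iaqpiImIiIrNy6qZmHd4ibuDEjRUM2ZmeJmHeJmYiIq7u7u7uqqqqrlBE1VVVWZmd3dmeaqYiJqZmqu8zMzLzLchJFZ3d3d3dmZmirqIiZqXeJq7vMu7u6YjVmZ3dniIdmVWiql3iaqYeIiZmZiJqoVFd3d3ZomId2VVeZd3mruYmId3dmZ4mYd4iIiHZpmZiHdmeId4mrqZqpiIh3eJqZiJiIiId5mZmZmZmXd4mamJu6qqqpq7upmYh4iIiJmZmqqruoZmZ3d5vLvLuru7qZiHZ4iIiJmZmZmruph2ZmZ5u7upmaqqmYh2VniIiKqZiJmru7qYiIiJqph3eJmZiIhlRniImKqZiavMu7uqqqmamGVniJmHd3dkRoiZmamZmsy6qZmau6mZhkRXeHdUVWVERomqmZiJqqmGZmeKuqmYdURVVDIRMzMzRpqpmXd4iGUzRFZ5qYiId2ZlMgABIiIjR5mYd1VmVDNFZmZ3h4iIiZh2VERFRDM0V5hlVURURWiauph3ZniImqmIh3d3dmZWeIYzRFVVebzd3Luph4iJmqmImIiIiId3d2U0VXd4qqvMzMzLqYiZqpiZmYiIiIiId2VWdoiJmImqqqu6mIiaupiaqIiIiIiIh3Z4iIiYd3iZiImHZmeaqYmql4iIiIiIiIiIiIiHeIiHdmZUM0aJmImph3iIiIiIiIiIiIiIiJh3ZlQzNFeJiImYd3eIiIiIiIiIiIiIiIiHZlRFZniIiImXZnd4iIiIiIiIiIiIiIiHdlVneImYmImHZnd4iIiIiIiIiA=="/>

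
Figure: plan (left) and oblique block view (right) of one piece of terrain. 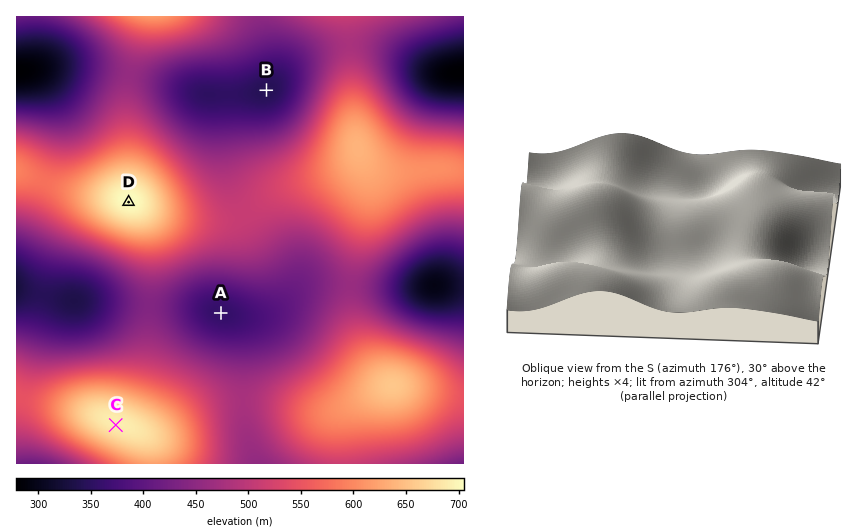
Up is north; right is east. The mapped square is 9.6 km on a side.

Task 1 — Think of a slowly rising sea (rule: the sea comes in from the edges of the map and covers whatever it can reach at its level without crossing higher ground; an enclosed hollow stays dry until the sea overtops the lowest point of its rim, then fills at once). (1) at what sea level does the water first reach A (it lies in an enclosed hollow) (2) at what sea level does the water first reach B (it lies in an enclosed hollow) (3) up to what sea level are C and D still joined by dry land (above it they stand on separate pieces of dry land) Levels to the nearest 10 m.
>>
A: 440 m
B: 450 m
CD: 460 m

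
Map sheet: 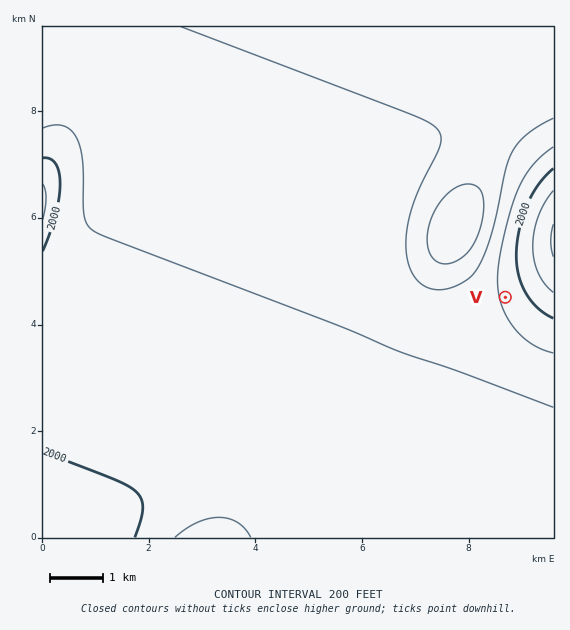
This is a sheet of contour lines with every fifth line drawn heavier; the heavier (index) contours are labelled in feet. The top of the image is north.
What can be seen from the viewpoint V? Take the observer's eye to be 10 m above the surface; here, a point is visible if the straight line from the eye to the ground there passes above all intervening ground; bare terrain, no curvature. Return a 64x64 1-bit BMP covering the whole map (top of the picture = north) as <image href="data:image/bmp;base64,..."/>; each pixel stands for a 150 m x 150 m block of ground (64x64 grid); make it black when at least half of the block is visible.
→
<image width="64" height="64" href="data:image/bmp;base64,Qk0+AgAAAAAAAD4AAAAoAAAAQAAAAEAAAAABAAEAAAAAAAACAAATCwAAEwsAAAIAAAAAAAAA////AAAAAAAAAAAAAAAAAAAAAAAAAAAAAAAAAAAAAAAAAAAAAAAAAAAAAAAAAAAAAAAAAAAAAAAAAAAAAAAAAAAAAAAAAAAAAAAAAAAAAAAAAAAAAAAAAAAAAAAAAAAAAAAAAAAAAAAAAAAAAAAAAAAAAAAAAAAAAAAAAAAAAAAAAAAAAAAAAAAAAAAAAAAAAAAAAAAAAAAAAAAAAAAAAAAAAAAAAAAAAAAAAAAAAAAAAAAAAAAAAQAAAAAAAAAHAAAAAAAAAA8AAAAAAAAAHwAAAAAAAAA/AAAAAAAAAH8AAAAAAAAAfwAAAAAAAAD/AAAAAAAAAP8AAAAAAAAB/wAAAAAAAB//AAAAAAAAH/EAAAAAAAAf8AAAAAAAAB/4AAAAAAAAH/wAAAAAAAAP/wAAAAAAAA//AAAAAAAAB/8AAAAAAAAD/wAAAAAAAAH/AAAAAAAAAP8AAAAAAAAA/wAAAAAAAAB/AAAAAAAAAH8AAAAAAAAAPwAAAAAAAAA/AAAAAAAAAD8AAAAAAAAAPwAAAAAAAAAfAAAAAAAAAB8AAAAAAAAADwAAAAAAAAAHAAAAAAAAAAMAAAAAAAAAAQAAAAAAAAAAAAAAAAAAAAAAAAAAAAAAAAAAAAAAAAAAAAAAAAAAAAAAAAAAAAAAAAAAAAAAAAAAAAAAAAAAAAAAAAAAAAAAAA=="/>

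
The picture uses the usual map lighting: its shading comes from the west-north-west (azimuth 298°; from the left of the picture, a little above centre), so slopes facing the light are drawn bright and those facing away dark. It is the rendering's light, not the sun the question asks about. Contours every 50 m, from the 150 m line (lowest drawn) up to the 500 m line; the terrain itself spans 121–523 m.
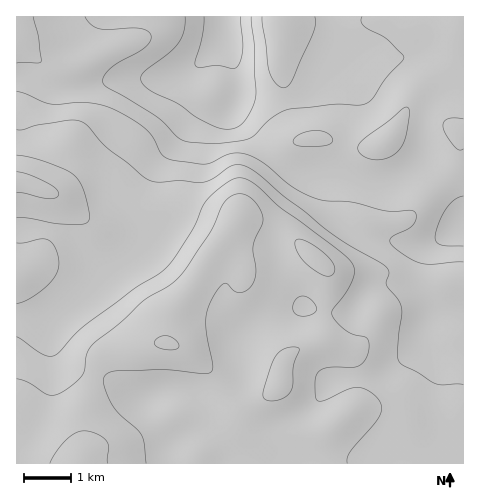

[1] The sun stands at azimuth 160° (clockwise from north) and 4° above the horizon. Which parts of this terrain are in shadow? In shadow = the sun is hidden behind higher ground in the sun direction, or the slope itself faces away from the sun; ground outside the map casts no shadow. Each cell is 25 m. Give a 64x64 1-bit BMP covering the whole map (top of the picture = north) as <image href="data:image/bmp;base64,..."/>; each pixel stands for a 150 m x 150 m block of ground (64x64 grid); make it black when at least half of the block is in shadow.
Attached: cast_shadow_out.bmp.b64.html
<image width="64" height="64" href="data:image/bmp;base64,Qk0+AgAAAAAAAD4AAAAoAAAAQAAAAEAAAAABAAEAAAAAAAACAAATCwAAEwsAAAIAAAAAAAAA////AAAAAAAAAAAAAAAAAAAAAAAAAAAAAAAAAAAAAAAAAAAAAAAAAAAAAAAAAAAAAAAAAAAAAAAAAAAAAAAAAAAAAAAAHAAAAAAMAAAeAAADgAAAAA8AAAeAAAAAD4AAB4AAAAAGAAAHAAAAAAAAAAcAAAAAAAAABgAAAAAAAAAHAAAAAAAAAAHAAAAAAAAAAfAAAAMAAAAD/gAAA/AAAAH/gAAD+AAAAf+AAAHwAAAB/8AAAOAAAAD/8AAAAAAAAH/8AAAAAAAAP/4AAAAAAAA//wAAAAAAAB//AAAAAAAAD/+AAAAAHgAH/8AAAAD/AAP/wAAD//8AAf/gAB///wAA//AAP/g/AAB/8AB/wB8AAB/4AP8ADgAAB/gB/gAEAAAD/AP8AAAAAAH8B/x+AAAAAP8P+/8AAAAA/////gAAAAf///+AAA4AD///8AAA/gAP///gAAD8AB///8AAAPwAD///AAAA+AAP//4AAADwAA///AAAAPAAB//4AGAA7wAH///A+AD/gD////j8AN/A/////PwAv//////4/AD/////8/D+AP/////g4H4A/////8AAPwB/////wAAHAAACH/+AAAMAAAAf/4AAAAAAAA//4AAAAAAAB//gAAAAAAAD/8AAAAAAAAH+AAAAAAAAAPwAAAAAAAAAAAAAAAAAAAAAQAAAAA=="/>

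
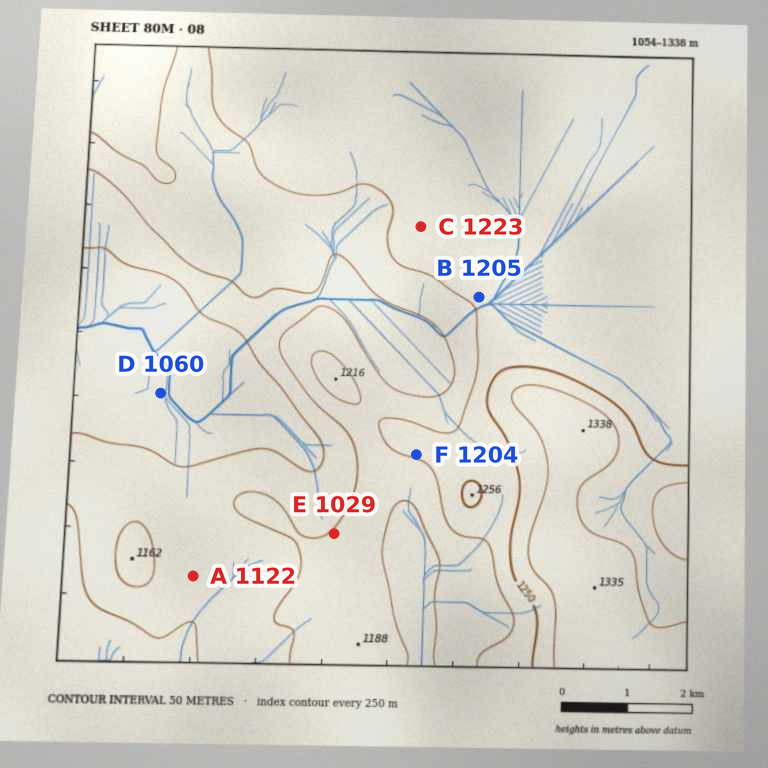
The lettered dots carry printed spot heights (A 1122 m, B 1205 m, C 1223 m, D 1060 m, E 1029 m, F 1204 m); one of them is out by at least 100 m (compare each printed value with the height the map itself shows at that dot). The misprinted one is E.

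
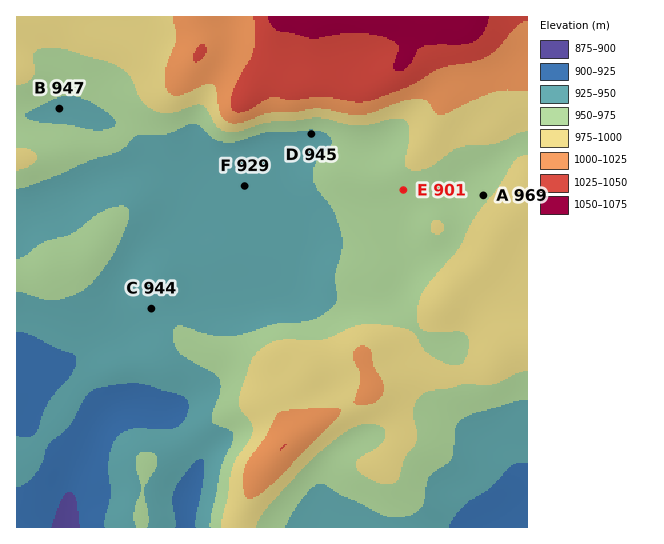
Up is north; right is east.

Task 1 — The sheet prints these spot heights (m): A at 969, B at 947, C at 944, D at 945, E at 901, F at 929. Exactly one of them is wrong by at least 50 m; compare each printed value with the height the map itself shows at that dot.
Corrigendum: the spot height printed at E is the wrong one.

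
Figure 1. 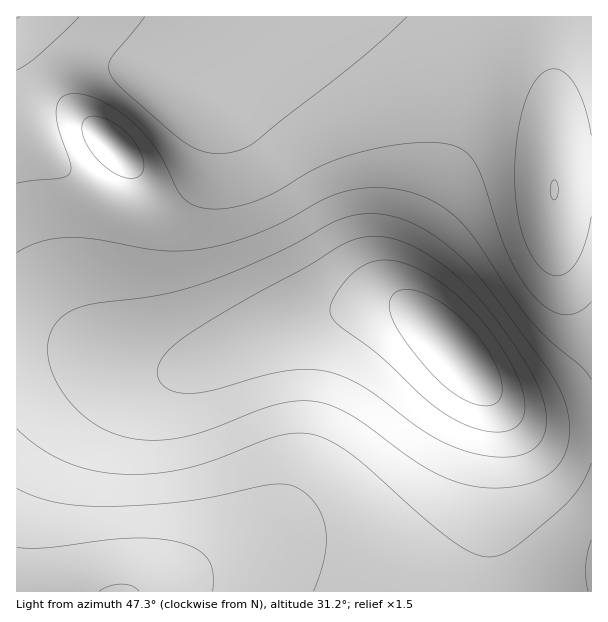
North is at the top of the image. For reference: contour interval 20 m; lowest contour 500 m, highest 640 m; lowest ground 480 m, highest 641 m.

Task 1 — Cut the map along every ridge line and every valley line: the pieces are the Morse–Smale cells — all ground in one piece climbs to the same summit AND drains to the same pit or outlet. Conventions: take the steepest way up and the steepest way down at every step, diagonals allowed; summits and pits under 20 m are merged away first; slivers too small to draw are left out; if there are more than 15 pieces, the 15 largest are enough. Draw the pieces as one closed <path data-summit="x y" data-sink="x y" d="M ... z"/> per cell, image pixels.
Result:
<path data-summit="554 189" data-sink="455 351" d="M591 16l-355 0-28 40-22 25 3 1 9 8 10 23 2 21-4 21-4 13-8 14-9 11-8 6-21 9-22 0-33-12-33-22-19-18-26-30-6 0-1 215 44 3 80 26 33 2 34-11 50-24 39-15 67-16 32-2 27 14 34 33 30 38 29 26 12 6 19 5 45-2z"/><path data-summit="120 591" data-sink="455 351" d="M395 304l-32 2-67 16-39 15-50 24-34 11-24 0-17-4-72-24-21-2-22 0-1 249 473 1 1-118 4-33-1-34-12-24-25-32-34-33z"/><path data-summit="554 189" data-sink="113 146" d="M104 64l-18 0-15 3-23 12-16 17-7 17-1 13 25 30 19 18 33 22 33 12 22 0 9-3 20-12 9-11 8-14 4-13 4-21-2-21-3-9-7-14-9-8z"/><path data-summit="591 570" data-sink="455 351" d="M486 390l8 24-6 113 2 64 101 1 1-167-46 1-15-4-21-10z"/><path data-summit="554 189" data-sink="17 17" d="M234 16l-217 0-1 109 8 0 2-17 11-18 11-11 23-12 15-3 30 2 69 16 23-26z"/>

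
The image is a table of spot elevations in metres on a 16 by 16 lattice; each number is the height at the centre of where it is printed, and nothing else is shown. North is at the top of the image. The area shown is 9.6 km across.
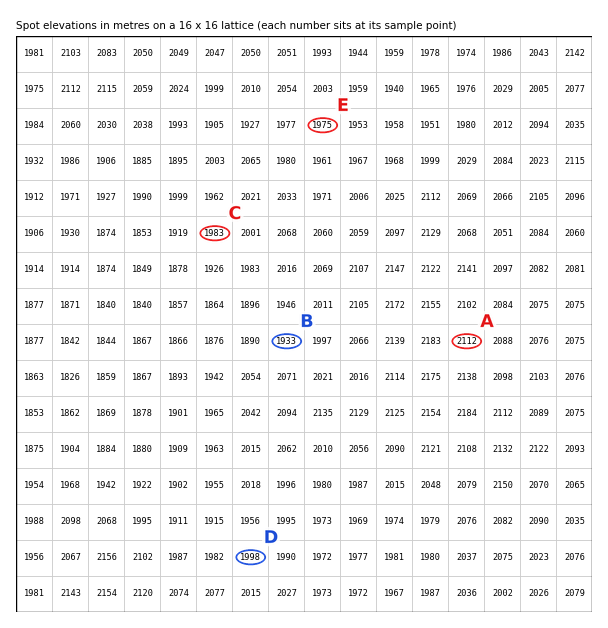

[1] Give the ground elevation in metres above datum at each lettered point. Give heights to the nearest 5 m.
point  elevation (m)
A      2110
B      1935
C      1985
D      2000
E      1975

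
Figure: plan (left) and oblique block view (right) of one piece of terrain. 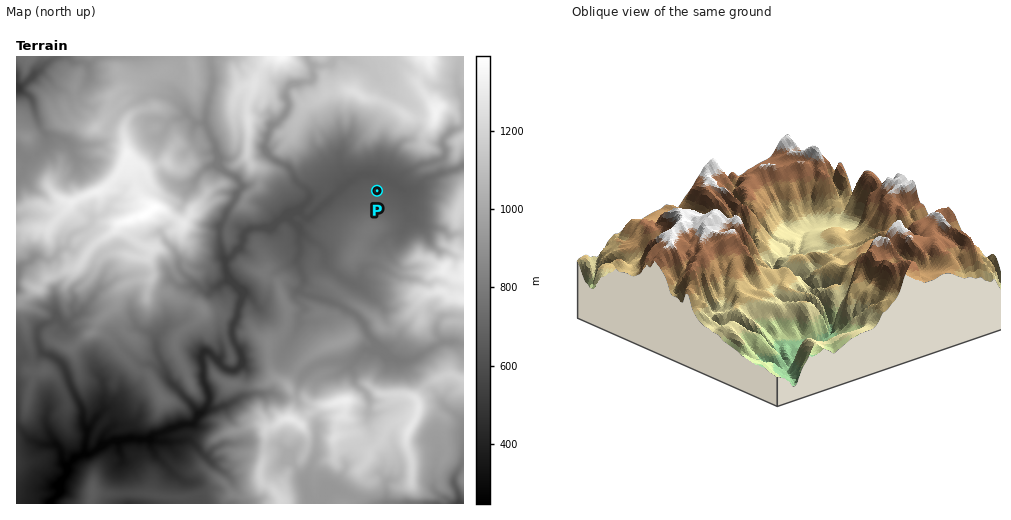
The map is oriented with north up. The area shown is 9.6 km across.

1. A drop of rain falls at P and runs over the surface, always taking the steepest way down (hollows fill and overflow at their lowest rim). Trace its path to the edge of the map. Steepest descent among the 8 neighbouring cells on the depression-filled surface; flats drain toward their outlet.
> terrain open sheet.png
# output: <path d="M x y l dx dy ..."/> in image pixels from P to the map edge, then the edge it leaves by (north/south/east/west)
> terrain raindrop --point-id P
<path d="M377 191l0-5 5-5 0-2-3-2-5-3-14 2-6 4-5 1-6 5-17 18-1 0-16 14-4 0-5-5-5 0-3 1-5 5-4 0-4 3-2 0-6 6-20 0-2 1-6 7 0 6-2 5-12 11-2 0-2 3 0 9 2 0 0 2 3 4 0 2 11 11 0 11-3 5-1 13-5 7 0 13 3 6 3 3 4 8-1 11-6 4-6 0-5-2-14-15-4-1-4 3 0 6 1 1 0 19 4 6 2 7 0 8-5 8-3 2-8 12-10 0-1 1-3 0-15 7-10 3-6 4-23 0-3 3-12 0-7 5-12 6-4 0-7 3-4 3-5 2-5 7 0 6-9 8 0 12-2 4-3 2 0 3"/>
exit: south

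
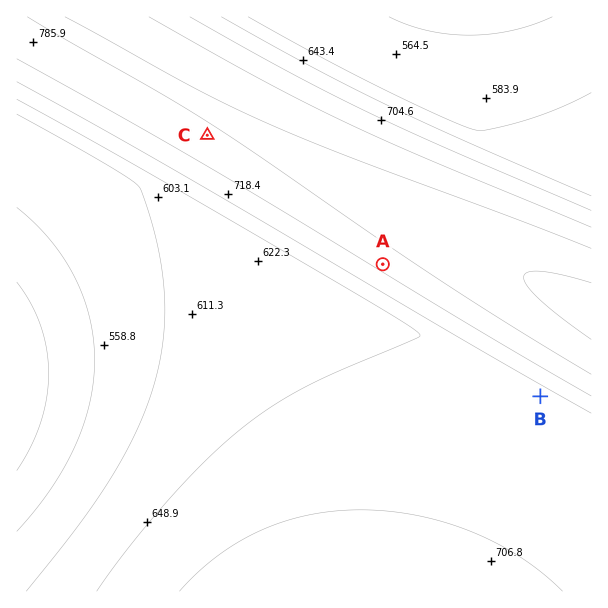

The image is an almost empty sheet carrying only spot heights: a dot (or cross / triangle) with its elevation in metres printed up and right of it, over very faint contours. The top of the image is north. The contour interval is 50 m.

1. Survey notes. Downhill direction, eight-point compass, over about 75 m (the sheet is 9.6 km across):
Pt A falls SW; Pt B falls SW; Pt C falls SW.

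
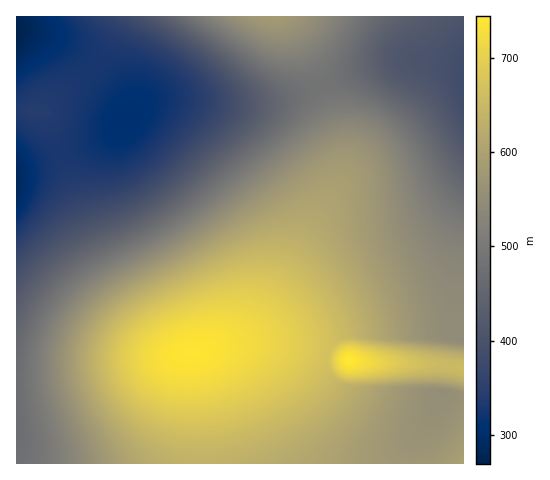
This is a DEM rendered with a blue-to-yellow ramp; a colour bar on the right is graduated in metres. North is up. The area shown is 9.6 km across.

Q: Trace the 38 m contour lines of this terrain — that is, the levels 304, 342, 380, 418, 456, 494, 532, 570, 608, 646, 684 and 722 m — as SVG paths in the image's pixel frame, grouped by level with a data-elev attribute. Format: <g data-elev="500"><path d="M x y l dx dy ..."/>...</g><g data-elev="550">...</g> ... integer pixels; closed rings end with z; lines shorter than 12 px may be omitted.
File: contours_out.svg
<g data-elev="304"><path d="M17 148l9 16 3 15-4 16-8 17"/><path d="M48 17l5 7 2 5 0 6-3 6-9 11-26 21"/></g><g data-elev="342"><path d="M34 112l7 0-5-2-3 1z"/><path d="M88 17l24 17 41 19 25 16 10 9 6 10 3 9-2 9-5 11-12 15-20 21-14 12-13 8-14 5-40 5-11 3-12 10-37 42"/></g><g data-elev="380"><path d="M126 17l49 28 33 25 11 12 6 10 3 11-2 9-5 8-9 10-42 39-18 16-27 15-43 14-16 8-21 15-28 26"/></g><g data-elev="418"><path d="M463 148l-30-48-12-11-24-15-5-6-3-6 2-9 6-9 29-18 12-9"/><path d="M153 17l48 30 35 29 10 12 5 9 1 9-2 10-5 8-9 9-70 61-31 20-52 22-21 12-24 21-21 26"/></g><g data-elev="456"><path d="M463 182l-14-16-20-34-10-13-10-9-34-23-12-14-2-11 2-14 8-16 12-15"/><path d="M174 17l49 32 45 36 6 7 4 7 0 7-3 9-7 10-11 12-84 70-33 20-57 28-23 17-13 13-12 15-10 18-8 20"/></g><g data-elev="494"><path d="M463 214l-12-8-11-11-9-14-20-41-9-11-12-11-18-11-21-8-17-2-13 4-9 7-36 33-87 70-35 23-66 36-18 14-14 15-9 14-7 15-6 16-3 17 1 31 10 53-2 18"/><path d="M194 17l72 47 19 7 17 3 13-3 11-8 11-16 19-30"/></g><g data-elev="532"><path d="M463 259l-9-2-9-5-11-9-9-12-12-23-17-51-6-12-8-10-13-9-15-4-15 1-16 6-21 13-112 85-26 17-67 37-15 12-13 14-9 14-6 15-4 15-1 16 4 25 17 53 2 18"/><path d="M214 17l51 29 9 3 10 1 13-2 12-7 11-9 11-15"/></g><g data-elev="570"><path d="M463 415l-15 22-8 8-9 6-11 4-9 0-8-2-5-6-2-8 1-11 11-37 1-2 12-3 16 0 13 2 13 3"/><path d="M463 346l-39-5-9-4-3-21-5-18-25-63-7-52-4-16-7-10-8-6-10-2-12 2-22 11-117 78-82 46-17 13-14 15-8 14-6 14-2 14 0 15 7 27 22 48 5 17"/><path d="M242 17l21 8 13 3 11-3 11-8"/></g><g data-elev="608"><path d="M309 463l41-45 22-30 18-4 38-3 19 0 16 4"/><path d="M463 352l-61-9-19-4-2-3-6-24-8-20-41-72-8-7-10-2-13 1-18 6-39 16-106 56-24 18-17 20-6 13-3 13 0 14 3 15 12 26 28 42 7 12"/></g><g data-elev="646"><path d="M463 361l-23-3-75-17-14-5-6-18-7-14-11-17-12-14-10-9-12-7-12-4-12-2-20 3-22 7-60 26-30 17-17 12-11 13-8 15-2 16 2 15 6 15 10 16 13 14 15 12 17 10 18 5 16 3 17-1 18-4 20-6 21-9 20-10 17-12 14-11 14-15 12 1 19-1 70-10 14 1 11 3"/></g><g data-elev="684"><path d="M187 417l29-3 32-10 31-16 12-10 10-9 5-8 4-10 1-8-1-9-8-20-15-17-14-9-14-4-15-1-19 2-30 9-31 13-21 12-14 13-8 14-3 12 2 14 7 14 11 12 15 10 16 6z"/><path d="M344 377l16 0 24-4 13-5 4-3 1-3-5-5-15-6-29-8-9 1-9 6-3 10 3 10z"/></g><g data-elev="722"><path d="M176 384l14 1 14-2 16-6 13-8 11-9 5-10 2-9-4-9-6-6-9-5-21-2-28 5-12 6-11 6-8 7-4 7-1 7 1 7 5 7 6 6 8 4z"/><path d="M345 370l6 1 11-3 7-4 1-3-5-5-9-5-6-1-4 0-5 4-2 6 1 5z"/></g>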